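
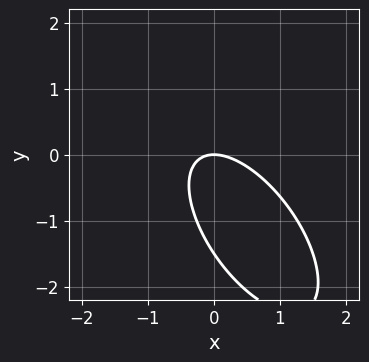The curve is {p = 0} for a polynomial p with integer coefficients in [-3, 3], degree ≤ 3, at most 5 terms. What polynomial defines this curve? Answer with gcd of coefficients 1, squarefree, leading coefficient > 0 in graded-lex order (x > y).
3*x^2 + 3*x*y + 2*y^2 + 3*y

The degree is 2 — no degree-1 curve has this shape.
From the axis intercepts and sections: one y-axis crossing is at y = 0; it meets the x-axis at x = 0 (among the integer gridlines).
Fitting integer coefficients to these (and the overall shape) gives p.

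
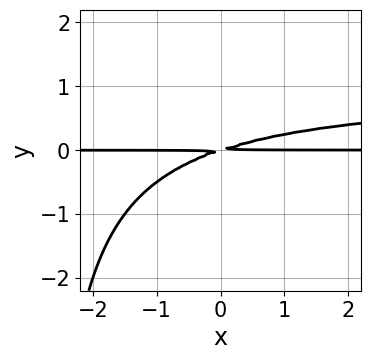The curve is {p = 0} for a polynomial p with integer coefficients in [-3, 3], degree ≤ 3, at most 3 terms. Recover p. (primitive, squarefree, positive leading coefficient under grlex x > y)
x*y^2 - x*y + 3*y^2

First, degree: a generic line meets the curve in up to 3 points, so deg p = 3.
Then, from the visible intercepts: the visible x-axis segment lies entirely on the curve.
Finally, fitting integer coefficients to these (and the overall shape) gives p.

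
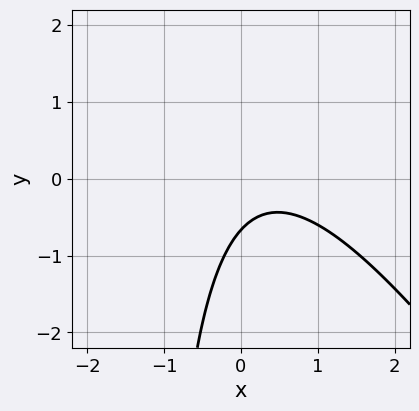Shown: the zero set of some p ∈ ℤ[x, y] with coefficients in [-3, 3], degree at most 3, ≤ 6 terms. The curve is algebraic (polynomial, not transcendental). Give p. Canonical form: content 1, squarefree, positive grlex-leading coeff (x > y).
3*x^2 + 2*x*y - 2*x + 3*y + 2

1. The degree is 2 — no degree-1 curve has this shape.
2. Observable constraints: no x-intercept at any integer in the box.
3. Solving for integer coefficients yields p as stated.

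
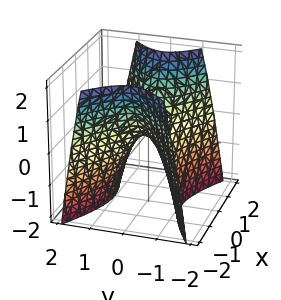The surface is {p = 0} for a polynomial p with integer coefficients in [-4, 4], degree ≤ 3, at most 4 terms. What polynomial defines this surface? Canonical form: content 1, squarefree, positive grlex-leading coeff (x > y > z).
(a) Degree: a saddle surface; a quadric, so deg p = 2.
(b) Symmetries: the x ↦ −x reflection is a symmetry, so x appears only in even powers; mirror symmetry y ↦ −y ⇒ only even powers of y.
(c) Reading off the gridlines: it crosses the z-axis at the gridline z = 0; it meets the x-axis at x = 0 (among the integer gridlines); it meets the y-axis at y = 0 (among the integer gridlines).
(d) Solving for integer coefficients yields p as stated.

x^2 - 2*y^2 - z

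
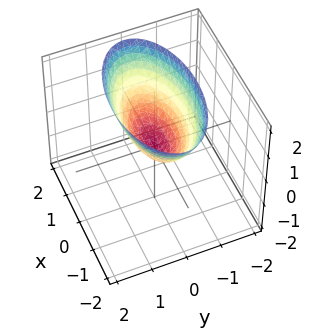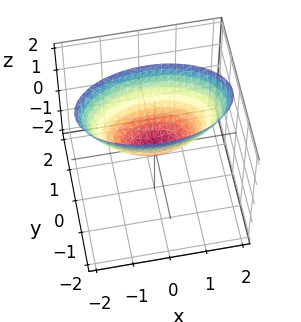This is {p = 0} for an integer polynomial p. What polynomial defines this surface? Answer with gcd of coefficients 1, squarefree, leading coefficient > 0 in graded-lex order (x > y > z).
(a) deg p = 2. A single bowl opening along one axis; a quadric.
(b) Symmetries: the x ↦ −x reflection is a symmetry, so x appears only in even powers; mirror symmetry y ↦ −y ⇒ only even powers of y.
(c) Reading off the gridlines: it meets the y-axis at y = 0 (among the integer gridlines); it crosses the x-axis at the gridline x = 0.
(d) Putting this together gives p.

x^2 + 3*y^2 - 2*z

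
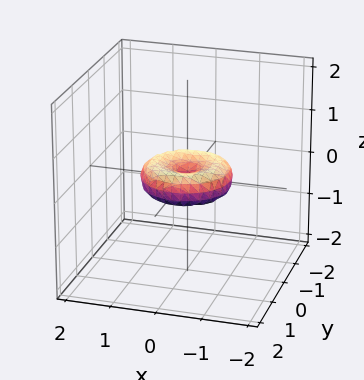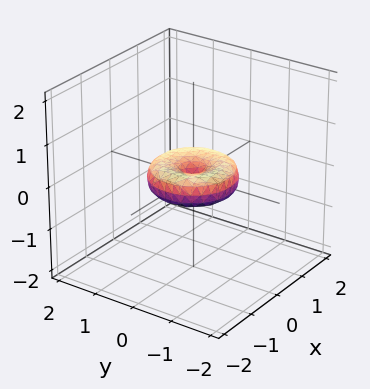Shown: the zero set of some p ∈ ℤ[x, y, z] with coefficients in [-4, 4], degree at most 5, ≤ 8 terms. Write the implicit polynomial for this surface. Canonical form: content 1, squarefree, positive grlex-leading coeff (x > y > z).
(a) Degree: no degree-3 surface has this shape, so deg p = 4.
(b) By symmetry, the z-axis is an axis of rotation, so x and y enter only as x² + y².
(c) Against the integer gridlines: the y-axis gridline crossings are at y ∈ {-1, 0, 1}; one z-axis crossing is at z = 0.
(d) Matching integer coefficients to the picture gives p. Check: (-1, 0, 0) on the x-axis lies on the surface, and p(-1, 0, 0) = 0. ✓

x^4 + 2*x^2*y^2 + y^4 - x^2 - y^2 + 2*z^2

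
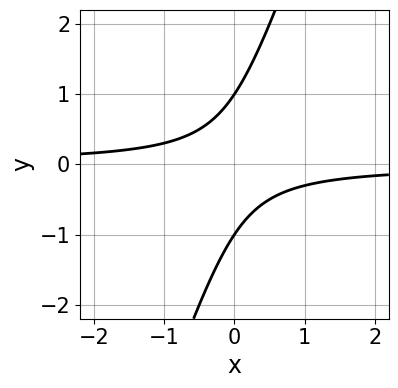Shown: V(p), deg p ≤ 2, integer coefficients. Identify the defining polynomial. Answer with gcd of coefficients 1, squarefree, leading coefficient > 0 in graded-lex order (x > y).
3*x*y - y^2 + 1

(a) deg p = 2. The shape is more complex than any degree-1 curve.
(b) Reading off the gridlines: no x-intercept at any integer in the box; the y-axis gridline crossings are at y ∈ {-1, 1}.
(c) Together with the visible shape, these determine p as stated.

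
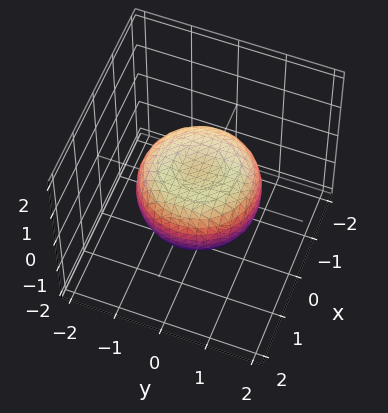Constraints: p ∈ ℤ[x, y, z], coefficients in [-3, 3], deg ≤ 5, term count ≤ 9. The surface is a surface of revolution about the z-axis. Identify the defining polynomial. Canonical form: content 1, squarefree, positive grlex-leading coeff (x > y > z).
1. deg p = 4. No degree-3 surface has this shape.
2. Symmetry: the surface is invariant under rotation about z: p = q(x² + y², z).
3. Against the integer gridlines: a circular section at z = 0 has radius between 1 and 2.
4. These observations pin down the coefficients.

x^4 + 2*x^2*y^2 + y^4 - x^2 - y^2 + 2*z^2 - 1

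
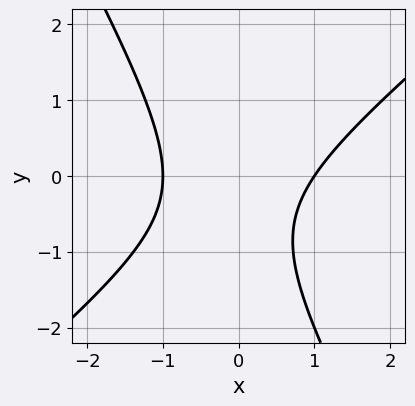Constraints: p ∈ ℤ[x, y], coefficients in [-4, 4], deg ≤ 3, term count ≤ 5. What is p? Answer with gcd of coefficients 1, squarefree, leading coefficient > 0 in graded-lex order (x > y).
First, degree: a generic line meets the curve in up to 2 points, so deg p = 2.
Then, checking where it meets the axes: the x-axis gridline crossings are at x ∈ {-1, 1}; no y-intercept at any integer in the box.
Finally, matching integer coefficients to the picture gives p.

3*x^2 - 2*x*y - 2*y^2 - 2*y - 3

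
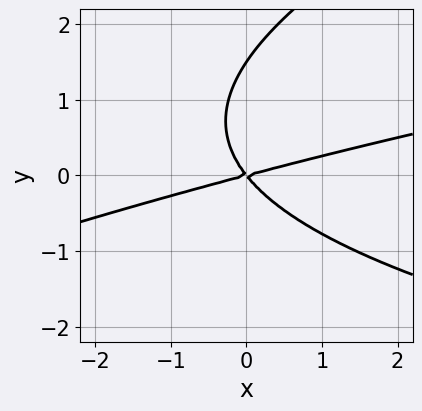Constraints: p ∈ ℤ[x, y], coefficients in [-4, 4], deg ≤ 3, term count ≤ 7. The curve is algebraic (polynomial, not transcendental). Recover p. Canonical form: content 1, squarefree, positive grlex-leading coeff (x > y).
Degree: no degree-2 curve has this shape, so deg p = 3.
From the visible intercepts: it crosses the y-axis at the gridline y = 0; one x-axis crossing is at x = 0.
Assembling these constraints gives the stated polynomial.

x*y^2 - 2*y^3 - x^2 + 3*x*y + 3*y^2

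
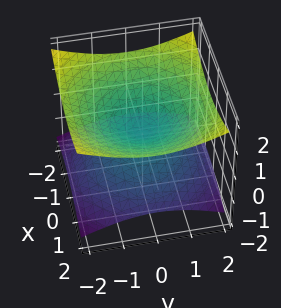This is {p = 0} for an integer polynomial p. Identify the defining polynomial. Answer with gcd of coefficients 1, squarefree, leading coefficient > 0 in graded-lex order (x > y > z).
x^2 + y^2 - 3*z^2

1. Degree: a double cone through the origin; a quadric, so deg p = 2.
2. Symmetries: mirror symmetry z ↦ −z ⇒ only even powers of z; every cross-section ⟂ z is a circle, so x, y appear only via x² + y².
3. Checking where it meets the axes: one x-axis crossing is at x = 0; it crosses the z-axis at the gridline z = 0; it meets the y-axis at y = 0 (among the integer gridlines).
4. Fitting integer coefficients to these (and the overall shape) gives p.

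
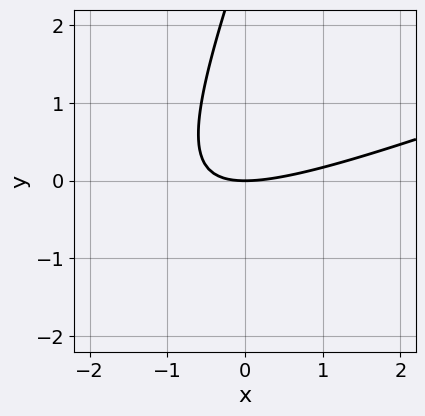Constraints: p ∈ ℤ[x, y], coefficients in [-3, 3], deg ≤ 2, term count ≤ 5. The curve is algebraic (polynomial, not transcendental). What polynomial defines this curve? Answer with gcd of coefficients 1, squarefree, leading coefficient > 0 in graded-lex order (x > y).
The degree is 2 — no degree-1 curve has this shape.
From the axis intercepts and sections: it meets the y-axis at y = 0 (among the integer gridlines); it meets the x-axis at x = 0 (among the integer gridlines).
Together with the visible shape, these determine p as stated.

x^2 - 3*x*y + y^2 - 3*y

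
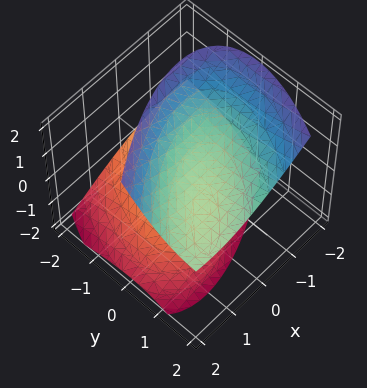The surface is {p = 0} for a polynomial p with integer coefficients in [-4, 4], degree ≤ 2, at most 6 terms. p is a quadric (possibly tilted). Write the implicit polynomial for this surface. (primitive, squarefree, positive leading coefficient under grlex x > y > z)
2*x^2 - 3*x*y + 2*y^2 - 3*y*z - 3*z^2 + 3

(a) There are 2 components.
(b) Degree: the shape is more complex than any degree-1 surface, so deg p = 2.
(c) Reading off the gridlines: it misses every integer gridline on the x-axis; the z-axis gridline crossings are at z ∈ {-1, 1}; the surface avoids every integer y-axis point in the box.
(d) Fitting integer coefficients to these (and the overall shape) gives p.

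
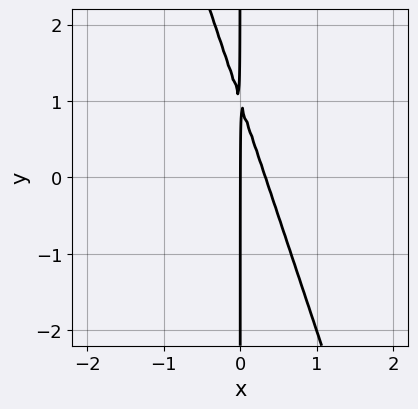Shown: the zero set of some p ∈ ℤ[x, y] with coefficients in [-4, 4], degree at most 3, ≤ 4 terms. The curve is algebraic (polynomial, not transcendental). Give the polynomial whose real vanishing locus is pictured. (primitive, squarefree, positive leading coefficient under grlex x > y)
(a) Degree: no degree-1 curve has this shape, so deg p = 2.
(b) Checking where it meets the axes: one x-axis crossing is at x = 0; every point of the y-axis in the box is on the curve.
(c) Assembling these constraints gives the stated polynomial.

3*x^2 + x*y - x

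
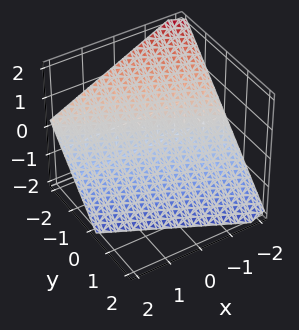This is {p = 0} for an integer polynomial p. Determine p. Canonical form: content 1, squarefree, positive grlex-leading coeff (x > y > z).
x + 2*y + 2*z + 2

First, the degree is 1 — every cross-section is a straight line — this is a plane.
Next, checking where it meets the axes: one y-axis crossing is at y = -1; it crosses the z-axis at the gridline z = -1.
Finally, these observations pin down the coefficients.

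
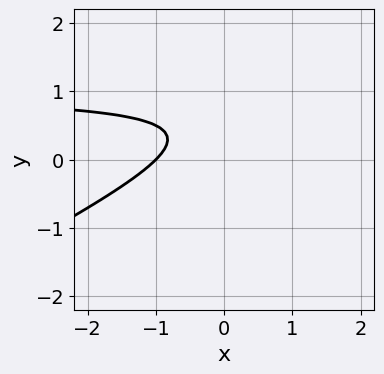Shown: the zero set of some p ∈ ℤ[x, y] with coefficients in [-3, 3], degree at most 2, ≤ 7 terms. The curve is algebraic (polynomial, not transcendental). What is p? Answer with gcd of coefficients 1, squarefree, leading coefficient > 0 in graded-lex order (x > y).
x*y - 2*y^2 - x + 2*y - 1

(a) The degree is 2 — the shape is more complex than any degree-1 curve.
(b) Observable constraints: it misses every integer gridline on the y-axis; it meets the x-axis at x = -1 (among the integer gridlines).
(c) Putting this together gives p.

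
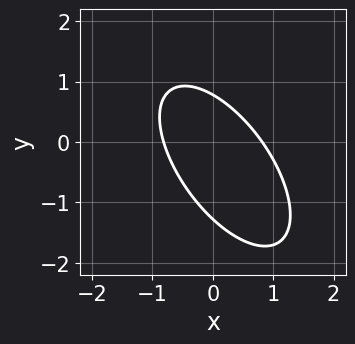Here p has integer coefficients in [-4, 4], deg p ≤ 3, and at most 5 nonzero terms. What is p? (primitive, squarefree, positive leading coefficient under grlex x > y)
3*x^2 + 3*x*y + 2*y^2 + y - 2

First, the degree is 2 — the shape is more complex than any degree-1 curve.
Finally, the integer polynomial consistent with all of this is the stated p.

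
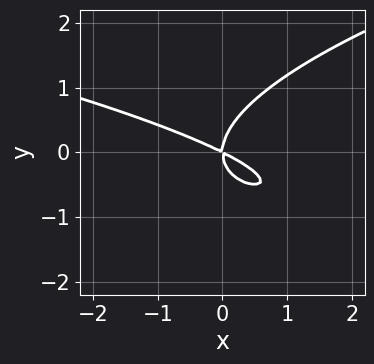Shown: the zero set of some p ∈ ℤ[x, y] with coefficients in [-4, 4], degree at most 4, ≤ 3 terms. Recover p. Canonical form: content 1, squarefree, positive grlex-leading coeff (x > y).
1. The degree is 3 — a generic line meets the curve in up to 3 points.
2. Reading off the gridlines: it crosses the x-axis at the gridline x = 0; it meets the y-axis at y = 0 (among the integer gridlines).
3. Putting this together gives p.

2*y^3 - x^2 - 2*x*y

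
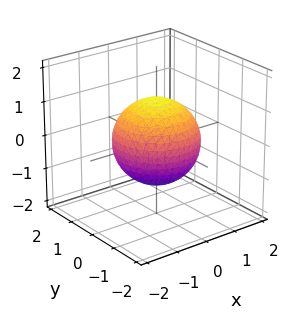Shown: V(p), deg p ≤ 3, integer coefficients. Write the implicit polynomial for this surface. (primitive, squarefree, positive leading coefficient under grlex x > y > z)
deg p = 2. The shape is more complex than any degree-1 surface.
Symmetries: rotational symmetry about the z-axis ⇒ p depends on x, y only through x² + y².
From the axis intercepts and sections: a circular section at z = 1 has radius between 0 and 1.
Together with the visible shape, these determine p as stated.

2*x^2 + 2*y^2 + 2*z^2 - 3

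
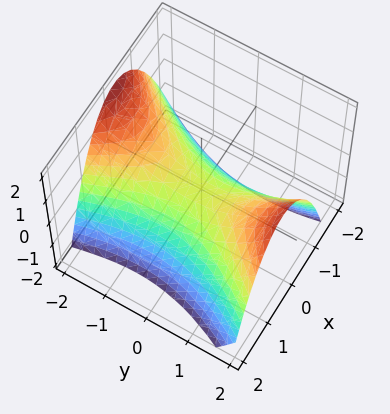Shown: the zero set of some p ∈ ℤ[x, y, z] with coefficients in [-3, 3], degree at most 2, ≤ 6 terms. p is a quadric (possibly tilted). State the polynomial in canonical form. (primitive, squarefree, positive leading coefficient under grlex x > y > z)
First, deg p = 2. No degree-1 surface has this shape.
Then, checking where it meets the axes: it crosses the x-axis at the gridline x = 0; one y-axis crossing is at y = 0.
Finally, together with the visible shape, these determine p as stated.

3*x^2 - x*y - y^2 + 3*z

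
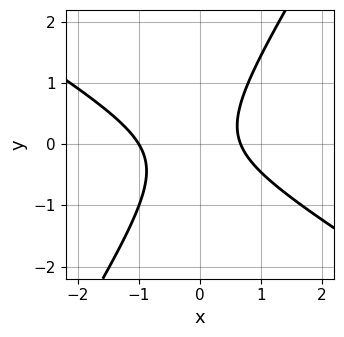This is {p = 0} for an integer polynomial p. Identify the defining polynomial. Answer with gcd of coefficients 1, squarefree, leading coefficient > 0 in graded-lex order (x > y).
3*x^2 + 3*x*y - 3*y^2 + x - 2

1. deg p = 2. The shape is more complex than any degree-1 curve.
2. Against the integer gridlines: no y-intercept at any integer in the box; it crosses the x-axis at the gridline x = -1.
3. Matching integer coefficients to the picture gives p.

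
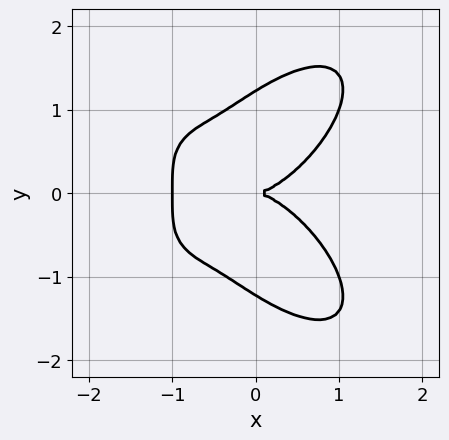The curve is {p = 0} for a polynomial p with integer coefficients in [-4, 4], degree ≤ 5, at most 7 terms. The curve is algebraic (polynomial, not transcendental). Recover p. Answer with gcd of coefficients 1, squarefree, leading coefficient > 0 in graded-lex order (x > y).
2*x^4 + 2*y^4 + 2*x^3 - 3*x*y^2 - 3*y^2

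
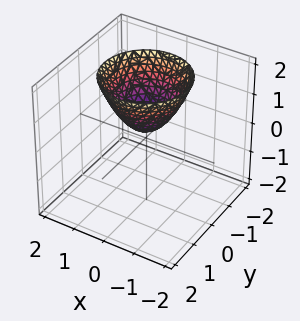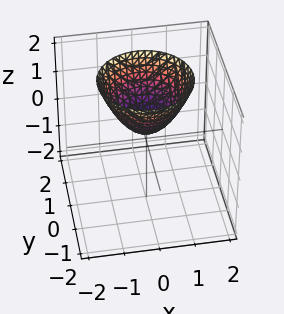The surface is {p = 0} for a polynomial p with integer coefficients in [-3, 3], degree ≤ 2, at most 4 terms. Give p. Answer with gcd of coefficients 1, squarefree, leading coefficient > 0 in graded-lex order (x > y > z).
3*x^2 + 3*y^2 - 3*z + 1

1. Degree: the shape is more complex than any degree-1 surface, so deg p = 2.
2. By symmetry, the surface is invariant under rotation about z: p = q(x² + y², z).
3. Observable constraints: it misses every integer gridline on the y-axis; the surface avoids every integer x-axis point in the box; a circular section at z = 1 has radius between 0 and 1.
4. These observations pin down the coefficients.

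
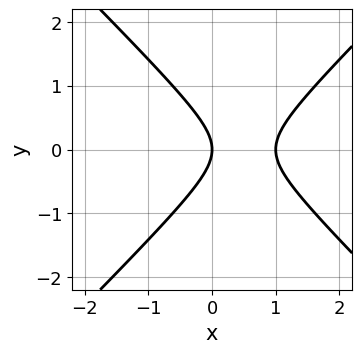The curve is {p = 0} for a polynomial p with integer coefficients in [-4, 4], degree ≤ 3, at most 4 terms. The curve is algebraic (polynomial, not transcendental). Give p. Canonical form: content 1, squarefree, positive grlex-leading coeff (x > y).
x^2 - y^2 - x

First, the degree is 2 — the shape is more complex than any degree-1 curve.
Then, symmetries: mirror symmetry y ↦ −y ⇒ only even powers of y.
Next, reading off the gridlines: it crosses the y-axis at the gridline y = 0; the x-axis gridline crossings are at x ∈ {0, 1}.
Finally, the integer polynomial consistent with all of this is the stated p.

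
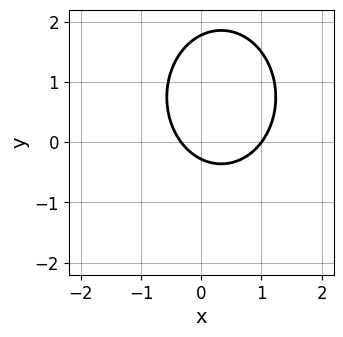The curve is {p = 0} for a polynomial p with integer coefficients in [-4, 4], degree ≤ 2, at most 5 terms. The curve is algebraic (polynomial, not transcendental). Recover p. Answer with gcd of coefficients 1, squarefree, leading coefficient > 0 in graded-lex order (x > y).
(a) The degree is 2 — no degree-1 curve has this shape.
(b) Observable constraints: one x-axis crossing is at x = 1.
(c) The integer polynomial consistent with all of this is the stated p.

3*x^2 + 2*y^2 - 2*x - 3*y - 1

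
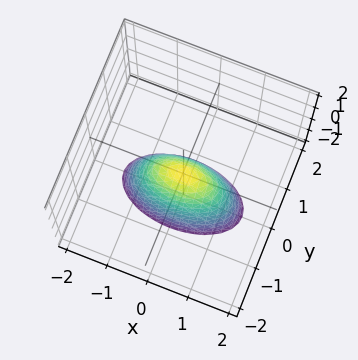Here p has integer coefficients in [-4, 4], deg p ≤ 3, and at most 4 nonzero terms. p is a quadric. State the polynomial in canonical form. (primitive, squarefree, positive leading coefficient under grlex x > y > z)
First, the degree is 2 — a paraboloid; a quadric.
Next, symmetries: it's symmetric under y → −y, forcing even powers of y; mirror symmetry x ↦ −x ⇒ only even powers of x.
Then, observable constraints: one x-axis crossing is at x = 0; it crosses the y-axis at the gridline y = 0; one z-axis crossing is at z = 0.
Finally, solving for integer coefficients yields p as stated.

x^2 + 3*y^2 + z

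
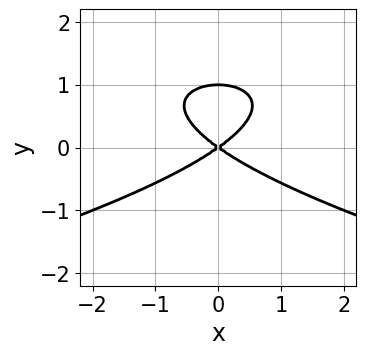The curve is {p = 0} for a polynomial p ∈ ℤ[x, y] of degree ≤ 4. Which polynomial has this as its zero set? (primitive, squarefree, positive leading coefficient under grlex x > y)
1. deg p = 3.
2. Symmetries: the x ↦ −x reflection is a symmetry, so x appears only in even powers.
3. Reading off the gridlines: among the integer gridlines, it crosses the y-axis at y ∈ {0, 1}; one x-axis crossing is at x = 0.
4. Putting this together gives p.

2*y^3 + x^2 - 2*y^2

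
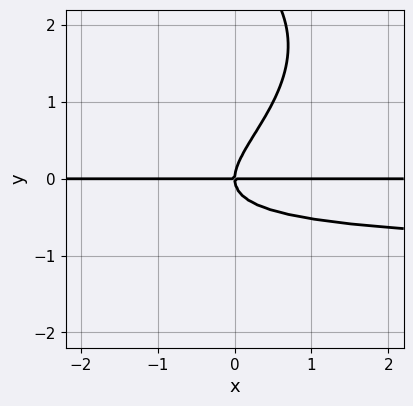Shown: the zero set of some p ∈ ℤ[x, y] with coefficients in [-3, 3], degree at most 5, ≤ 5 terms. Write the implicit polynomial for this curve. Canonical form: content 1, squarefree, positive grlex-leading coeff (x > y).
y^4 + 2*x*y^2 - 3*y^3 + 2*x*y

deg p = 4. The shape is more complex than any degree-3 curve.
Against the integer gridlines: it meets the y-axis at y = 0 (among the integer gridlines); the visible x-axis segment lies entirely on the curve.
These observations pin down the coefficients.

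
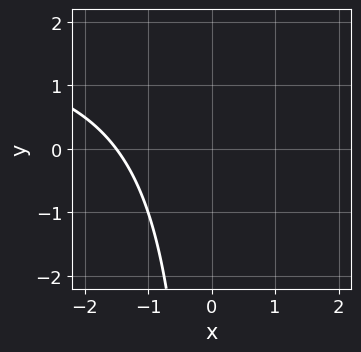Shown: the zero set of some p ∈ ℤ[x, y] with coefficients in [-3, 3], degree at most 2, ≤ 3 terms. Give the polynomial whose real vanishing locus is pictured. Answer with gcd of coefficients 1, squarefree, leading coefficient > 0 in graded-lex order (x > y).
x*y - 2*x - 3

1. deg p = 2. No degree-1 curve has this shape.
2. From the visible intercepts: it misses every integer gridline on the y-axis.
3. The integer polynomial consistent with all of this is the stated p.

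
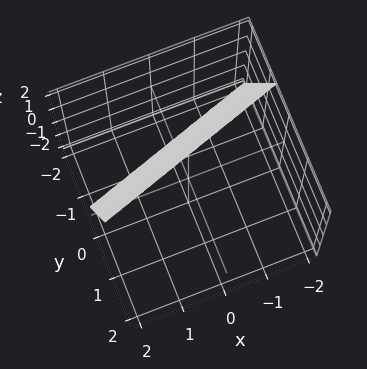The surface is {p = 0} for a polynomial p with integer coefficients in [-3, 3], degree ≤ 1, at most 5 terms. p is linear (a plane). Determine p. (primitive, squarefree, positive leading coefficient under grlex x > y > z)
First, deg p = 1.
Then, from the visible intercepts: it crosses the x-axis at the gridline x = 2; it meets the z-axis at z = 2 (among the integer gridlines).
Finally, assembling these constraints gives the stated polynomial.

x - 3*y + z - 2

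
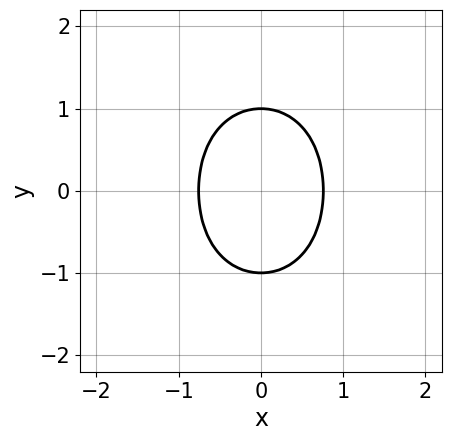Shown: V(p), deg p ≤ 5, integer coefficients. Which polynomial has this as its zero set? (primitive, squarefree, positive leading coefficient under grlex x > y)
3*x^4 + 3*x^2*y^2 + y^4 - 1

First, the degree is 4 — a generic line meets the curve in up to 4 points.
Then, symmetries: the y ↦ −y reflection is a symmetry, so y appears only in even powers; the x ↦ −x reflection is a symmetry, so x appears only in even powers.
Then, checking where it meets the axes: the y-axis gridline crossings are at y ∈ {-1, 1}.
Finally, matching integer coefficients to the picture gives p.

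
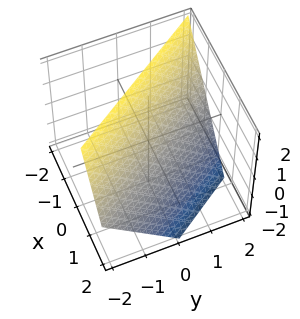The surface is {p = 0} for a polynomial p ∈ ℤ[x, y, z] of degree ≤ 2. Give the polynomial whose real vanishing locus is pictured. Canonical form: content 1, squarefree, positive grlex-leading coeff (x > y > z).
3*x + 2*y + 2*z - 2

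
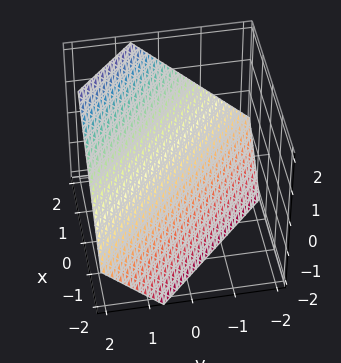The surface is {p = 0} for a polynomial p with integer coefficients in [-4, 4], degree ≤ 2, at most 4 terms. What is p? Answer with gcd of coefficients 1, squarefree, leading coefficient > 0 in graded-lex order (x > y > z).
First, degree: the surface is flat (a plane), so deg p = 1.
Finally, the integer polynomial consistent with all of this is the stated p.

3*x + 3*y - 3*z - 2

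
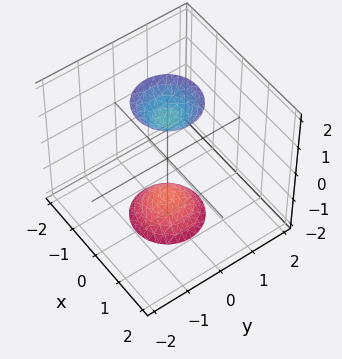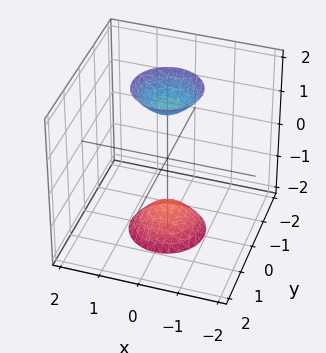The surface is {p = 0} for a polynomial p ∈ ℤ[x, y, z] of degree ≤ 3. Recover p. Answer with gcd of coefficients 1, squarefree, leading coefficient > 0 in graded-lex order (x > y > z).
3*x^2 + 3*y^2 - z^2 + 2

First, the picture has 2 separate pieces.
Next, the degree is 2 — two sheets facing apart; a quadric.
Next, symmetries: mirror symmetry z ↦ −z ⇒ only even powers of z; rotational symmetry about the z-axis ⇒ p depends on x, y only through x² + y².
Next, from the visible intercepts: a circular section at z = 2 has radius between 0 and 1; no y-intercept at any integer in the box; the surface avoids every integer x-axis point in the box.
Finally, assembling these constraints gives the stated polynomial.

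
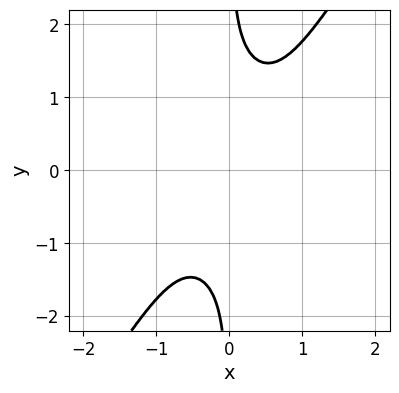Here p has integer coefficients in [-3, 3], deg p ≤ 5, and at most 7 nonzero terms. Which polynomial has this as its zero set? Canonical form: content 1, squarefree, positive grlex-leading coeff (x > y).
2*x^4 + 3*x^3*y + 2*x^2*y^2 - 3*x*y^3 + 3

1. deg p = 4. A generic line meets the curve in up to 4 points.
2. Observable constraints: no x-intercept at any integer in the box; no y-intercept at any integer in the box.
3. Together with the visible shape, these determine p as stated.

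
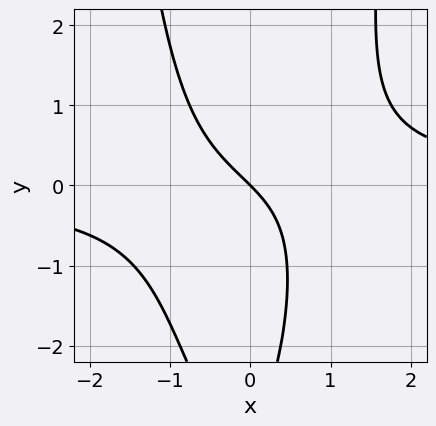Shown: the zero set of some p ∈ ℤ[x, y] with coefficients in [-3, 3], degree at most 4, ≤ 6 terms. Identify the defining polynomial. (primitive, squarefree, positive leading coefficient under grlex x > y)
1. deg p = 3. The shape is more complex than any degree-2 curve.
2. Checking where it meets the axes: one y-axis crossing is at y = 0; it crosses the x-axis at the gridline x = 0.
3. The integer polynomial consistent with all of this is the stated p.

3*x^2*y - y^2 - 3*x - 3*y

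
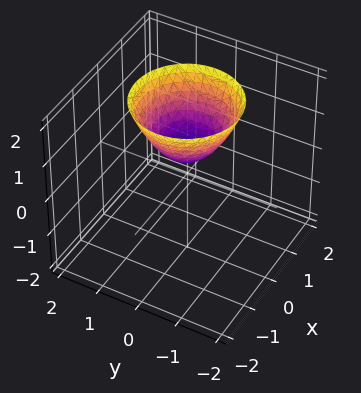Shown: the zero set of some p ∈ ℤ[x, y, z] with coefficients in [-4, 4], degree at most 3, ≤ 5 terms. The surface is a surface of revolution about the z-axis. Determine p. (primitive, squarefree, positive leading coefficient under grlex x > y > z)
1. Degree: the shape is more complex than any degree-1 surface, so deg p = 2.
2. Symmetries: the surface is invariant under rotation about z: p = q(x² + y², z).
3. From the axis intercepts and sections: it misses every integer gridline on the y-axis; a circular section at z = 2 has radius between 1 and 2.
4. Solving for integer coefficients yields p as stated.

2*x^2 + 2*y^2 - 2*z + 1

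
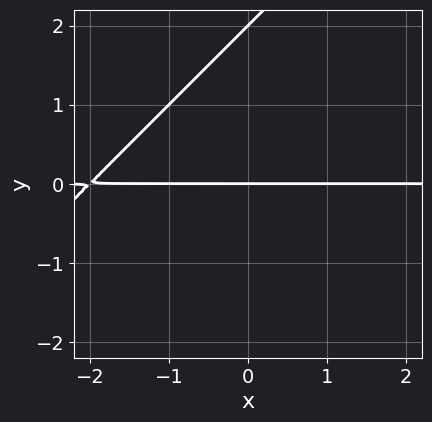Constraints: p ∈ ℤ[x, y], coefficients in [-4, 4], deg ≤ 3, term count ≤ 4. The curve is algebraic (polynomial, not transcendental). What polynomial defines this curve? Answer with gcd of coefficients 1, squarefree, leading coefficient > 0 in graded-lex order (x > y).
x*y - y^2 + 2*y

(a) Degree: the shape is more complex than any degree-1 curve, so deg p = 2.
(b) Observable constraints: the y-axis gridline crossings are at y ∈ {0, 2}; the visible x-axis segment lies entirely on the curve.
(c) Putting this together gives p.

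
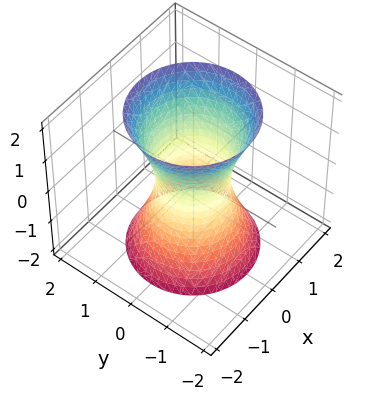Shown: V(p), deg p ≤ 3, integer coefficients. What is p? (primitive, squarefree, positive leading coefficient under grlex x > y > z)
3*x^2 + 3*y^2 - z^2 - 2

The degree is 2 — an hourglass — one-sheet hyperboloid; a quadric.
Symmetries: the surface is invariant under rotation about z: p = q(x² + y², z); it's symmetric under z → −z, forcing even powers of z.
Observable constraints: a circular section at z = -1 has radius exactly 1; the surface avoids every integer z-axis point in the box.
Putting this together gives p.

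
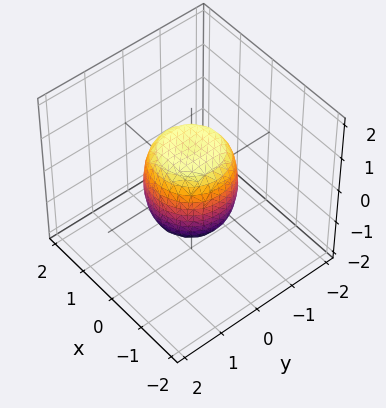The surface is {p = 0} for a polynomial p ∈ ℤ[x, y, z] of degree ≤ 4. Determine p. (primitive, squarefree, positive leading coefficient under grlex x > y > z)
2*x^4 + 4*x^2*y^2 + 2*y^4 - x^2 - y^2 + z^2 - 1

First, the degree is 4 — the shape is more complex than any degree-3 surface.
Next, symmetries: the surface is invariant under rotation about z: p = q(x² + y², z).
Then, reading off the gridlines: the x-axis gridline crossings are at x ∈ {-1, 1}; among the integer gridlines, it crosses the y-axis at y ∈ {-1, 1}; among the integer gridlines, it crosses the z-axis at z ∈ {-1, 1}.
Finally, together with the visible shape, these determine p as stated.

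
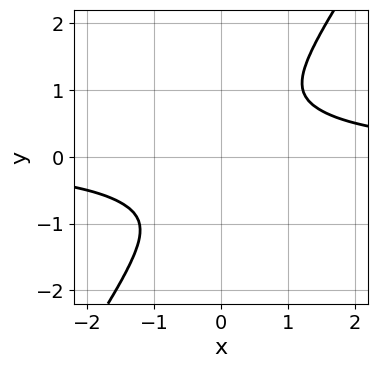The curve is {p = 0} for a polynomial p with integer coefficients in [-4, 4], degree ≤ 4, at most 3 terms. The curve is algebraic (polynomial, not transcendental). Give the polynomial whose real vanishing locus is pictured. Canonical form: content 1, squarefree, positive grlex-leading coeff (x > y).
3*x^3*y - y^4 - 3*x^2

(a) deg p = 4. No degree-3 curve has this shape.
(b) Matching integer coefficients to the picture gives p.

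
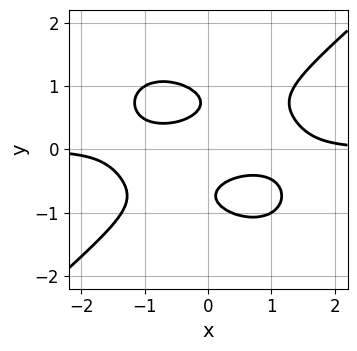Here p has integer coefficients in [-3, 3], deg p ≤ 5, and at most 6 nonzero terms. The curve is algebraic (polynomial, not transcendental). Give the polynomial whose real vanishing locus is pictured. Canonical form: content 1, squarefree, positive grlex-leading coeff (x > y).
1. The degree is 4 — the shape is more complex than any degree-3 curve.
2. Reading off the gridlines: it misses every integer gridline on the x-axis; no y-intercept at any integer in the box.
3. Putting this together gives p.

2*x^3*y - 3*y^4 - 3*x*y + 3*y^2 - 1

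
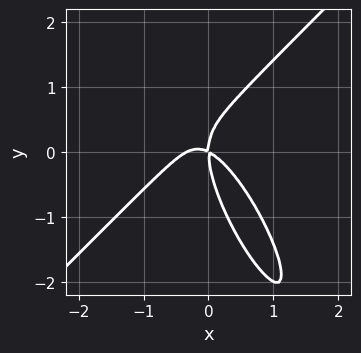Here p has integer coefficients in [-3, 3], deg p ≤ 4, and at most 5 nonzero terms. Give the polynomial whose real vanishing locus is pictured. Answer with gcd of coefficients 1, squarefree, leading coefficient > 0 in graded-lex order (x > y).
3*x^3 - 2*x*y^2 - y^3 + x^2 + 2*x*y

(a) deg p = 3. No degree-2 curve has this shape.
(b) Checking where it meets the axes: it crosses the y-axis at the gridline y = 0; it meets the x-axis at x = 0 (among the integer gridlines).
(c) Assembling these constraints gives the stated polynomial.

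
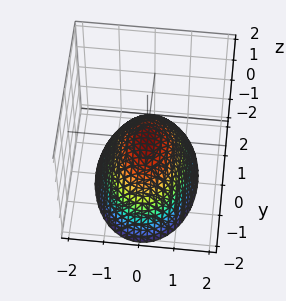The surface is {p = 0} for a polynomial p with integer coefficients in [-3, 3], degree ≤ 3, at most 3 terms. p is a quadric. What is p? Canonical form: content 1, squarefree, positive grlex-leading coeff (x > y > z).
(a) The degree is 2 — a paraboloid; a quadric.
(b) Symmetries: the y ↦ −y reflection is a symmetry, so y appears only in even powers; the x ↦ −x reflection is a symmetry, so x appears only in even powers.
(c) From the axis intercepts and sections: it crosses the y-axis at the gridline y = 0; one z-axis crossing is at z = 0; it meets the x-axis at x = 0 (among the integer gridlines).
(d) These observations pin down the coefficients.

2*x^2 + y^2 + 2*z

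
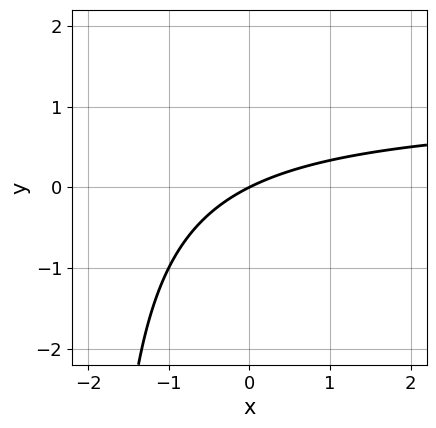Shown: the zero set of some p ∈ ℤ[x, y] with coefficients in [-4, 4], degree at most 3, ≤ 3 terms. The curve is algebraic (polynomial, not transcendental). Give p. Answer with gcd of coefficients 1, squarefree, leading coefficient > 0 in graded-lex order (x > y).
x*y - x + 2*y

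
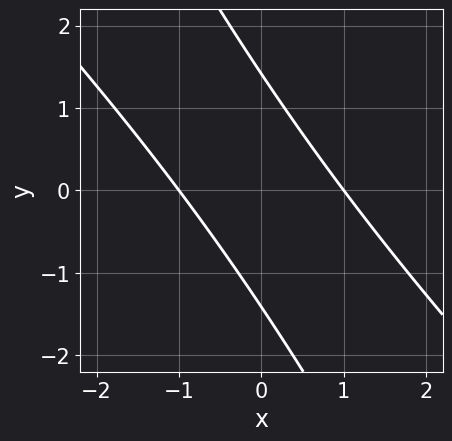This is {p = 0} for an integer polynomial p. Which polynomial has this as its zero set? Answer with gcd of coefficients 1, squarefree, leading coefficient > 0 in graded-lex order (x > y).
First, deg p = 2. A generic line meets the curve in up to 2 points.
Next, from the visible intercepts: the x-axis gridline crossings are at x ∈ {-1, 1}.
Finally, matching integer coefficients to the picture gives p.

2*x^2 + 3*x*y + y^2 - 2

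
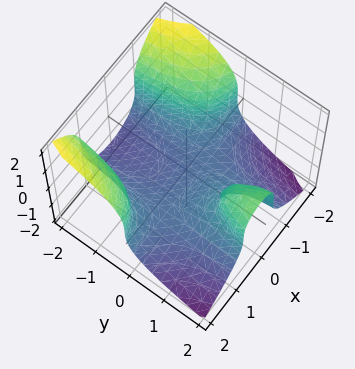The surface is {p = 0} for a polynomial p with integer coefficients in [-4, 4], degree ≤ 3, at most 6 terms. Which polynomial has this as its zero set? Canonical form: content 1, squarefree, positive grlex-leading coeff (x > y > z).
3*x^2*y + 2*z^3 - 2*y + 2

First, deg p = 3. The shape is more complex than any degree-2 surface.
Then, reading off the gridlines: one z-axis crossing is at z = -1; no x-intercept at any integer in the box; it crosses the y-axis at the gridline y = 1.
Finally, these observations pin down the coefficients.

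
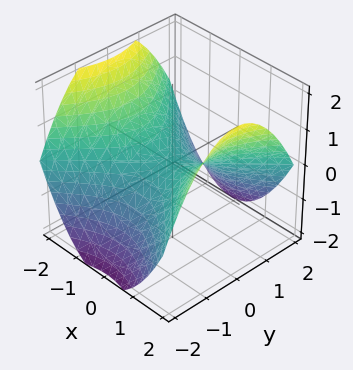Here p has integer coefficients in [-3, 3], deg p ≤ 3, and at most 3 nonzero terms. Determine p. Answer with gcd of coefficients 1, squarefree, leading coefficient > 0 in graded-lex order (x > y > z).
x^2 - y^2 - 2*z

1. deg p = 2. A hyperbolic paraboloid; a quadric.
2. Symmetries: the x ↦ −x reflection is a symmetry, so x appears only in even powers; the y ↦ −y reflection is a symmetry, so y appears only in even powers.
3. From the visible intercepts: one x-axis crossing is at x = 0; it meets the z-axis at z = 0 (among the integer gridlines); one y-axis crossing is at y = 0.
4. Assembling these constraints gives the stated polynomial.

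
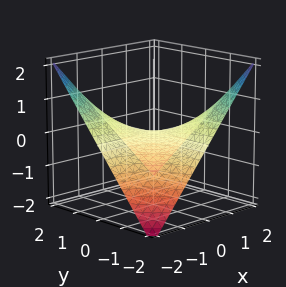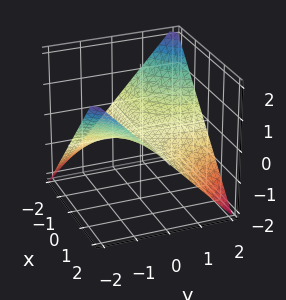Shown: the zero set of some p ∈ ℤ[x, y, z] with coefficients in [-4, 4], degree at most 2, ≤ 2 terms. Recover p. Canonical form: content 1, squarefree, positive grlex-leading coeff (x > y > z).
x*y + 2*z

1. The degree is 2 — a hyperbolic paraboloid; a quadric.
2. Checking where it meets the axes: it crosses the z-axis at the gridline z = 0; the visible x-axis segment lies entirely on the surface; the visible y-axis segment lies entirely on the surface.
3. Matching integer coefficients to the picture gives p.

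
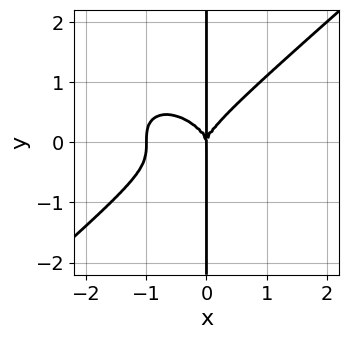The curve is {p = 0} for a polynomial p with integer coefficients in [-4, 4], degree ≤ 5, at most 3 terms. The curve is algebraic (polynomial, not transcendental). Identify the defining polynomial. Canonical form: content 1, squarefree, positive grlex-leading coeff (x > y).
(a) Degree: a generic line meets the curve in up to 4 points, so deg p = 4.
(b) From the visible intercepts: the visible y-axis segment lies entirely on the curve; the x-axis gridline crossings are at x ∈ {-1, 0}.
(c) Putting this together gives p.

2*x^4 - 3*x*y^3 + 2*x^3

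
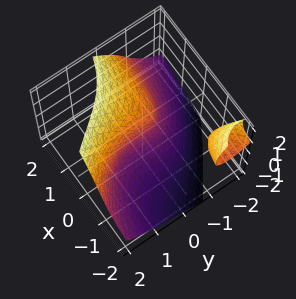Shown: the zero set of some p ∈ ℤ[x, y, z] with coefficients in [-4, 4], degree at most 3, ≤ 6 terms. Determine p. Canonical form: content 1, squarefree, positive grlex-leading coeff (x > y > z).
2*x*y*z + y^3 - z^3 + 2*x*y + 3*x

First, there are 2 components.
Next, the degree is 3 — the shape is more complex than any degree-2 surface.
Next, observable constraints: it meets the x-axis at x = 0 (among the integer gridlines); it crosses the y-axis at the gridline y = 0.
Finally, assembling these constraints gives the stated polynomial.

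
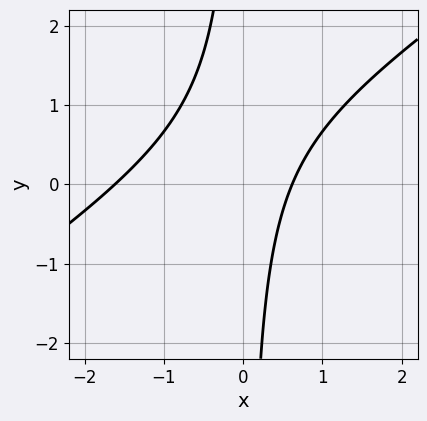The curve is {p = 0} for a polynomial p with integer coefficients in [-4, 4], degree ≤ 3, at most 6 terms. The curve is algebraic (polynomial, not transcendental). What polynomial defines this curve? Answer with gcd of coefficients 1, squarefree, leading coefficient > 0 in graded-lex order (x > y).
2*x^2 - 3*x*y + 2*x - 2

First, deg p = 2. The shape is more complex than any degree-1 curve.
Next, checking where it meets the axes: the curve avoids every integer y-axis point in the box.
Finally, solving for integer coefficients yields p as stated.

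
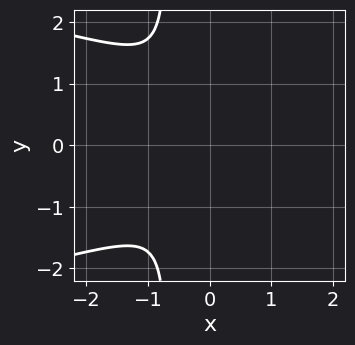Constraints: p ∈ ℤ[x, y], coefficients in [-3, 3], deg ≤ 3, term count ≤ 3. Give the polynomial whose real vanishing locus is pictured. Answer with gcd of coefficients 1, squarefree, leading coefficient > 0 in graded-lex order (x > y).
3*x*y^2 + 3*x^2 + 2*y^2

First, degree: a generic line meets the curve in up to 3 points, so deg p = 3.
Then, symmetries: it's symmetric under y → −y, forcing even powers of y.
Finally, these observations pin down the coefficients.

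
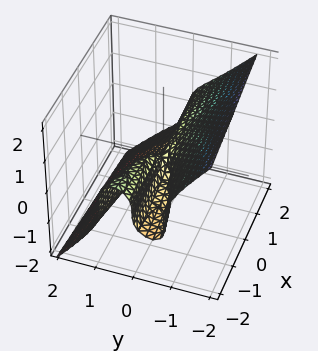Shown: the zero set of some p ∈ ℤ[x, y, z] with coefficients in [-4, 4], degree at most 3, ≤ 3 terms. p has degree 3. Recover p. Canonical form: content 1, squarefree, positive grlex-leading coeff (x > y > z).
3*y^3 + 2*z^3 + x*y

First, deg p = 3. The shape is more complex than any degree-2 surface.
Then, observable constraints: it meets the z-axis at z = 0 (among the integer gridlines); every point of the x-axis in the box is on the surface; it meets the y-axis at y = 0 (among the integer gridlines).
Finally, the integer polynomial consistent with all of this is the stated p.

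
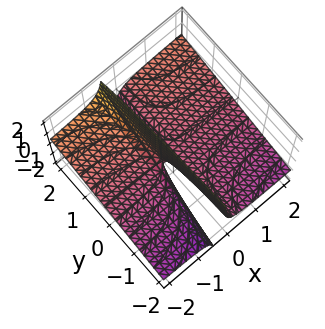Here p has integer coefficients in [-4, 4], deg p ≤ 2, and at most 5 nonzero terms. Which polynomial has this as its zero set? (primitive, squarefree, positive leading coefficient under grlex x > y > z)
1. Degree: a generic line meets the surface in up to 2 points, so deg p = 2.
2. Reading off the gridlines: it crosses the z-axis at the gridline z = 0; every point of the x-axis in the box is on the surface; every point of the y-axis in the box is on the surface.
3. Fitting integer coefficients to these (and the overall shape) gives p.

x*y - 3*x*z - z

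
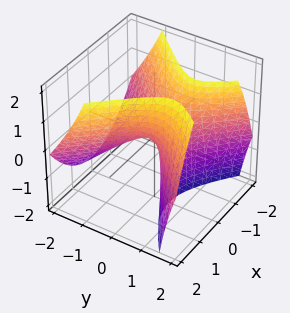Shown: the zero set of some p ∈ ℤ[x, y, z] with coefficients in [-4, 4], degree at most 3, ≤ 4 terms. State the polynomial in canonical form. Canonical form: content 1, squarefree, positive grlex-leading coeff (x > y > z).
deg p = 2. No degree-1 surface has this shape.
From the visible intercepts: it crosses the x-axis at the gridline x = 0; it crosses the z-axis at the gridline z = 0; one y-axis crossing is at y = 0.
Matching integer coefficients to the picture gives p.

3*x^2 - 3*y^2 + 3*y*z - 2*z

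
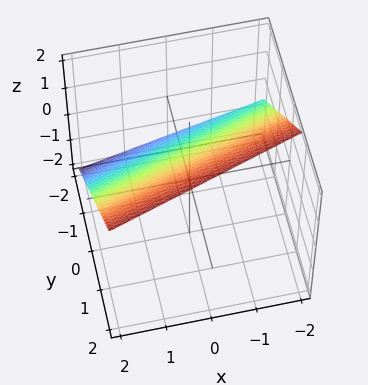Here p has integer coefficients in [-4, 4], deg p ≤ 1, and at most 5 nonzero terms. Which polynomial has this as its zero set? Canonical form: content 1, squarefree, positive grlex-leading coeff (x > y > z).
x - 3*y + 3*z - 2

(a) Degree: the surface is flat (a plane), so deg p = 1.
(b) From the axis intercepts and sections: it meets the x-axis at x = 2 (among the integer gridlines).
(c) The integer polynomial consistent with all of this is the stated p.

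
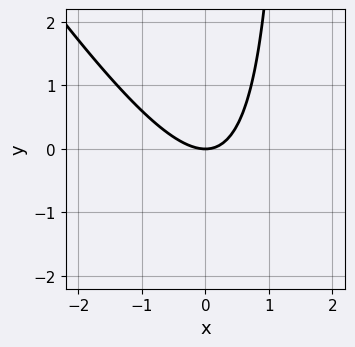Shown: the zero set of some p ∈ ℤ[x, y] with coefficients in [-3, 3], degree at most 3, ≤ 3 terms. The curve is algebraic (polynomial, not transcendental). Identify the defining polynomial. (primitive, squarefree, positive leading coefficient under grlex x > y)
First, deg p = 2.
Then, from the visible intercepts: it meets the y-axis at y = 0 (among the integer gridlines); it meets the x-axis at x = 0 (among the integer gridlines).
Finally, together with the visible shape, these determine p as stated.

3*x^2 + 2*x*y - 3*y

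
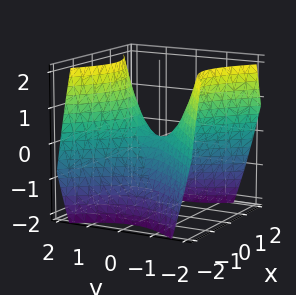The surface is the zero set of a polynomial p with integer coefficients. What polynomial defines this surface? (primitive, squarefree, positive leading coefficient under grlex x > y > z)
x^2 - y^2 + z

The degree is 2 — a hyperbolic paraboloid; a quadric.
Symmetries: the y ↦ −y reflection is a symmetry, so y appears only in even powers; mirror symmetry x ↦ −x ⇒ only even powers of x.
From the axis intercepts and sections: it meets the x-axis at x = 0 (among the integer gridlines); it crosses the z-axis at the gridline z = 0; it meets the y-axis at y = 0 (among the integer gridlines).
Putting this together gives p.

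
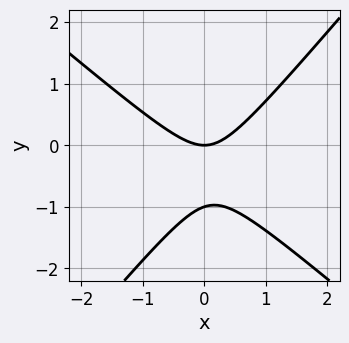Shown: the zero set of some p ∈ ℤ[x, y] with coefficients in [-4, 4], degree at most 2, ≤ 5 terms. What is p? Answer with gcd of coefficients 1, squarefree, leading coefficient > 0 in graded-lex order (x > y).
1. Degree: a generic line meets the curve in up to 2 points, so deg p = 2.
2. Observable constraints: the y-axis gridline crossings are at y ∈ {-1, 0}; it crosses the x-axis at the gridline x = 0.
3. These observations pin down the coefficients.

3*x^2 + x*y - 3*y^2 - 3*y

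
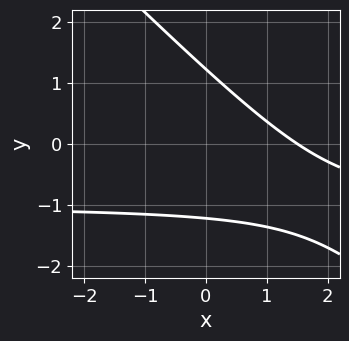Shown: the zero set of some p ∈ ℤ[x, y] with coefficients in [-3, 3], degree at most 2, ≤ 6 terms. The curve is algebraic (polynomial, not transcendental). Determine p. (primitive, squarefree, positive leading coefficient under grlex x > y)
2*x*y + 2*y^2 + 2*x - 3

1. Degree: a generic line meets the curve in up to 2 points, so deg p = 2.
2. Solving for integer coefficients yields p as stated.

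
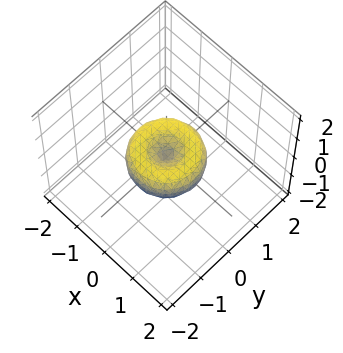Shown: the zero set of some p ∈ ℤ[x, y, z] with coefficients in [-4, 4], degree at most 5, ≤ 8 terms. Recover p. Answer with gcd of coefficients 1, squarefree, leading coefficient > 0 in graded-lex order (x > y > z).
x^4 + 2*x^2*y^2 + y^4 - x^2 - y^2 + z^2

First, degree: the shape is more complex than any degree-3 surface, so deg p = 4.
Next, symmetries: the z-axis is an axis of rotation, so x and y enter only as x² + y².
Next, against the integer gridlines: the y-axis gridline crossings are at y ∈ {-1, 0, 1}; a circular section at z = 0 has radius exactly 1; the x-axis gridline crossings are at x ∈ {-1, 0, 1}; it meets the z-axis at z = 0 (among the integer gridlines).
Finally, fitting integer coefficients to these (and the overall shape) gives p.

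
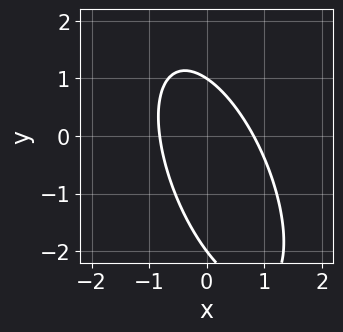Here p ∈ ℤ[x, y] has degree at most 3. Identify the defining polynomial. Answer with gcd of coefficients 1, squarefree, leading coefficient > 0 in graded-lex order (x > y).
3*x^2 + 2*x*y + y^2 + y - 2

1. The degree is 2 — the shape is more complex than any degree-1 curve.
2. From the axis intercepts and sections: the y-axis gridline crossings are at y ∈ {-2, 1}.
3. These observations pin down the coefficients.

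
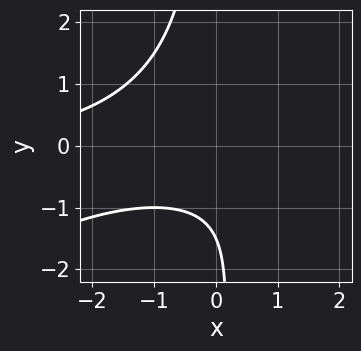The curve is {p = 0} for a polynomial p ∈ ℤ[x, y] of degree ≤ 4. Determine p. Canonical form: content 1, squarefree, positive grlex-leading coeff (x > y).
deg p = 3.
Against the integer gridlines: no x-intercept at any integer in the box.
Matching integer coefficients to the picture gives p.

x^2*y - 2*x*y^2 - 2*y - 3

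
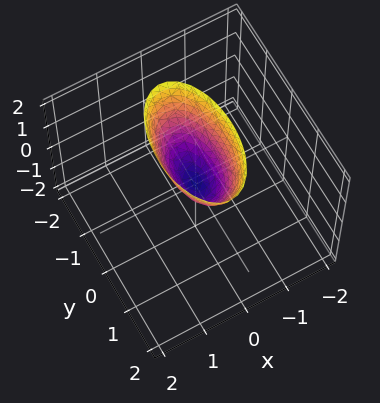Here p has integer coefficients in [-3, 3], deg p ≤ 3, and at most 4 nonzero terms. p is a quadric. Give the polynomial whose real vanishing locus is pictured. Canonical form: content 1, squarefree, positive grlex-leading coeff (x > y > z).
Degree: a paraboloid; a quadric, so deg p = 2.
Symmetries: mirror symmetry y ↦ −y ⇒ only even powers of y; it's symmetric under x → −x, forcing even powers of x.
Reading off the gridlines: it crosses the y-axis at the gridline y = 0; one x-axis crossing is at x = 0; one z-axis crossing is at z = 0.
These observations pin down the coefficients.

3*x^2 + y^2 - z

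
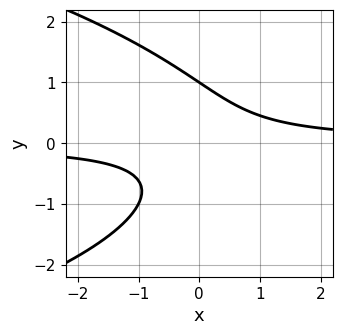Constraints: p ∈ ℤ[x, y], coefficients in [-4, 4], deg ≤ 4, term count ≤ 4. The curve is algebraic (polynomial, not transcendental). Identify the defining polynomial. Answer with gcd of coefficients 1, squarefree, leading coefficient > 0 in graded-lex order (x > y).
y^3 + 2*x*y - 1

(a) deg p = 3. A generic line meets the curve in up to 3 points.
(b) Observable constraints: the curve avoids every integer x-axis point in the box; it meets the y-axis at y = 1 (among the integer gridlines).
(c) Together with the visible shape, these determine p as stated.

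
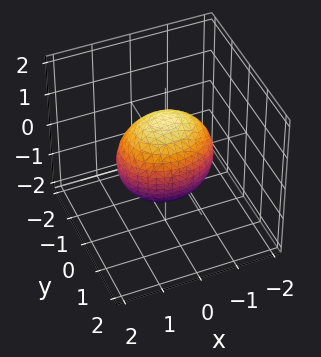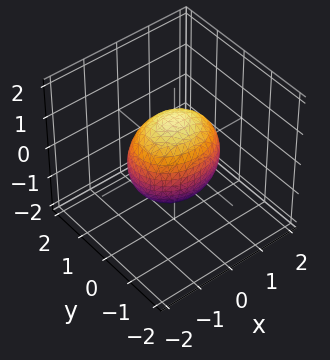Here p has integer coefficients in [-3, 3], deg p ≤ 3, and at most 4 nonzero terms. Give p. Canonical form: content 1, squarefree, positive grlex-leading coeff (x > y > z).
2*x^2 + 3*y^2 + 2*z^2 - 3

Degree: bounded and convex; a quadric, so deg p = 2.
Symmetries: it's symmetric under z → −z, forcing even powers of z; it's symmetric under x → −x, forcing even powers of x; mirror symmetry y ↦ −y ⇒ only even powers of y.
From the axis intercepts and sections: among the integer gridlines, it crosses the y-axis at y ∈ {-1, 1}.
Together with the visible shape, these determine p as stated.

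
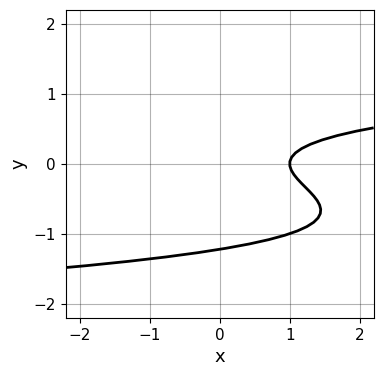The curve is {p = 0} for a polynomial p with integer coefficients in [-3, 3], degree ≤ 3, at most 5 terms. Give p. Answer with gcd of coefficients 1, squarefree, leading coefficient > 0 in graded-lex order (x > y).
3*y^3 + 3*y^2 - x + 1

(a) The degree is 3 — a generic line meets the curve in up to 3 points.
(b) Reading off the gridlines: one x-axis crossing is at x = 1.
(c) These observations pin down the coefficients.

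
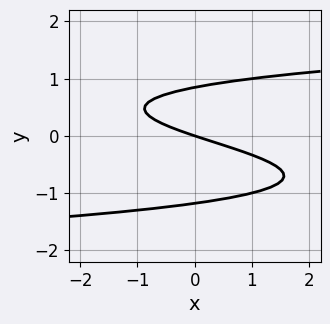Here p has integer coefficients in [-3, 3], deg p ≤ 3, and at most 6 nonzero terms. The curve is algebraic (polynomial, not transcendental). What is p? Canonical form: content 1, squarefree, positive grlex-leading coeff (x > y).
The degree is 3 — the shape is more complex than any degree-2 curve.
Against the integer gridlines: it crosses the y-axis at the gridline y = 0; it crosses the x-axis at the gridline x = 0.
Solving for integer coefficients yields p as stated.

3*y^3 + y^2 - x - 3*y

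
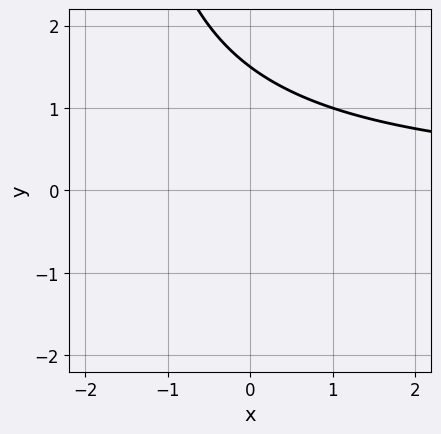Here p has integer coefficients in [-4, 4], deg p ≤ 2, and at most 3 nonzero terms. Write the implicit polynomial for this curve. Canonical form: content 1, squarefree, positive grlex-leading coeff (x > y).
x*y + 2*y - 3

1. The degree is 2 — no degree-1 curve has this shape.
2. From the visible intercepts: the curve avoids every integer x-axis point in the box.
3. Fitting integer coefficients to these (and the overall shape) gives p.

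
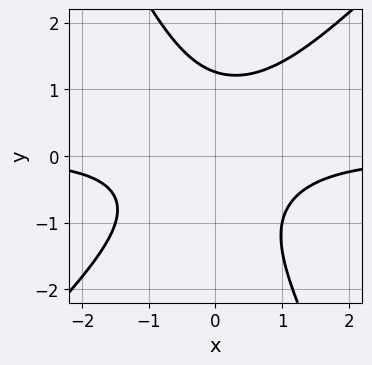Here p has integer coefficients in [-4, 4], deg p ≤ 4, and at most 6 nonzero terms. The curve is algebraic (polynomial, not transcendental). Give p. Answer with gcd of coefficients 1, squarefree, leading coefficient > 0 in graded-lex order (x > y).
2*x^2*y - x*y^2 - y^3 + 2

First, degree: a generic line meets the curve in up to 3 points, so deg p = 3.
Next, against the integer gridlines: it misses every integer gridline on the x-axis.
Finally, solving for integer coefficients yields p as stated.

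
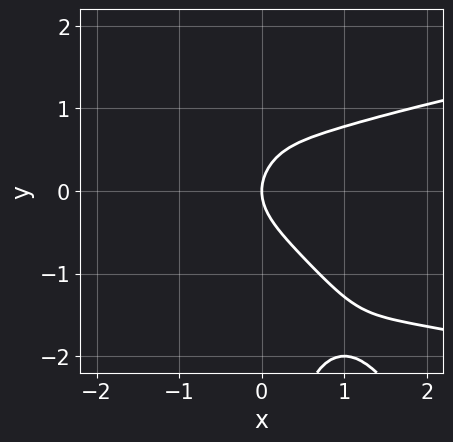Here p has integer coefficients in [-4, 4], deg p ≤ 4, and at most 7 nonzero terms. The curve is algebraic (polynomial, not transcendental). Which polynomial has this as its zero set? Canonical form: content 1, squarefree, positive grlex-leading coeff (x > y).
First, deg p = 4. No degree-3 curve has this shape.
Next, from the axis intercepts and sections: it meets the y-axis at y = 0 (among the integer gridlines); it crosses the x-axis at the gridline x = 0.
Finally, these observations pin down the coefficients.

3*x^2*y^2 + 2*x*y^3 - 2*x^3 + 2*y^2 - 2*x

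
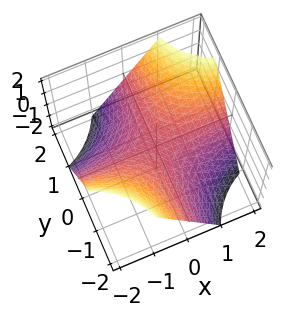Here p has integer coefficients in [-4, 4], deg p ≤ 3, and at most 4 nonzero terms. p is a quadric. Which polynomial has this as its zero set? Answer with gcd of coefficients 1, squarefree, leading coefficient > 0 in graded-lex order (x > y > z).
(a) The degree is 2 — a saddle surface; a quadric.
(b) Reading off the gridlines: the visible x-axis segment lies entirely on the surface; one z-axis crossing is at z = 0; the visible y-axis segment lies entirely on the surface.
(c) Assembling these constraints gives the stated polynomial.

x*y - z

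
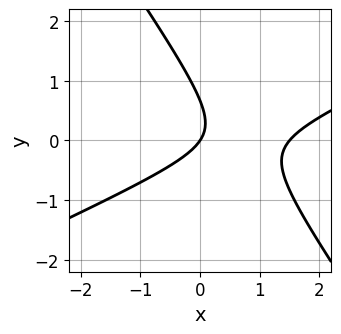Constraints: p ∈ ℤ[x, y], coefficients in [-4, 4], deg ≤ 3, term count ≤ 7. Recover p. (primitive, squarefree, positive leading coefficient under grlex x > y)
(a) deg p = 2. A generic line meets the curve in up to 2 points.
(b) Observable constraints: it crosses the x-axis at the gridline x = 0; one y-axis crossing is at y = 0.
(c) Solving for integer coefficients yields p as stated.

2*x^2 - 3*x*y - 3*y^2 - 3*x + 2*y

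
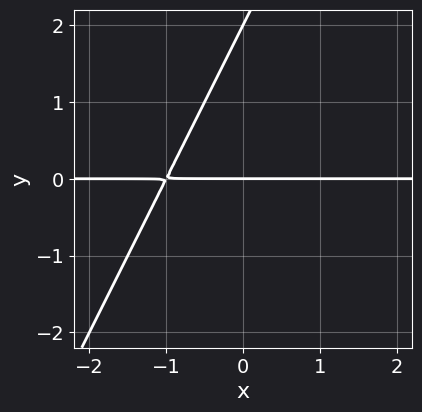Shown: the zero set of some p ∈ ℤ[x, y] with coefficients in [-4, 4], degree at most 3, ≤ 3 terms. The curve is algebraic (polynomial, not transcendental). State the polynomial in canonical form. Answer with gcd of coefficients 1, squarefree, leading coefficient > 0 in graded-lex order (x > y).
2*x*y - y^2 + 2*y

The degree is 2 — a generic line meets the curve in up to 2 points.
Against the integer gridlines: among the integer gridlines, it crosses the y-axis at y ∈ {0, 2}; every point of the x-axis in the box is on the curve.
These observations pin down the coefficients.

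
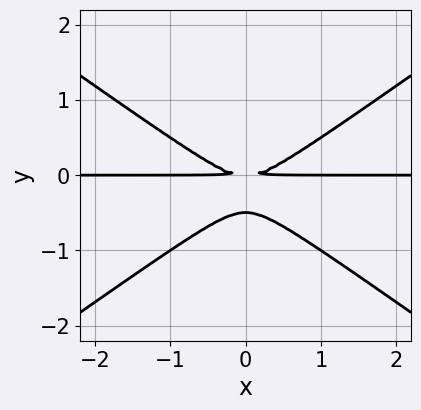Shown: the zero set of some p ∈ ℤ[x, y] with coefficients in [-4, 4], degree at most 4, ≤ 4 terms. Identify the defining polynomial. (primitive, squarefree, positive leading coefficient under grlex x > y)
x^2*y - 2*y^3 - y^2

Degree: no degree-2 curve has this shape, so deg p = 3.
Symmetries: the x ↦ −x reflection is a symmetry, so x appears only in even powers.
Against the integer gridlines: every point of the x-axis in the box is on the curve.
Solving for integer coefficients yields p as stated.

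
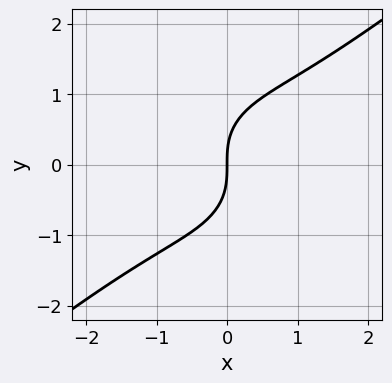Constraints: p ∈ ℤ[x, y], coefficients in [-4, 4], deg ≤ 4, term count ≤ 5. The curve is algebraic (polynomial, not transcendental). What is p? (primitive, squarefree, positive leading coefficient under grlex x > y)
2*x^3 - 2*x^2*y + x*y^2 - 2*y^3 + 3*x

(a) deg p = 3. No degree-2 curve has this shape.
(b) Observable constraints: one y-axis crossing is at y = 0; it crosses the x-axis at the gridline x = 0.
(c) The integer polynomial consistent with all of this is the stated p.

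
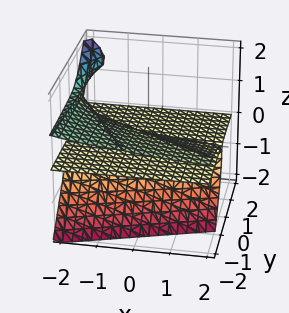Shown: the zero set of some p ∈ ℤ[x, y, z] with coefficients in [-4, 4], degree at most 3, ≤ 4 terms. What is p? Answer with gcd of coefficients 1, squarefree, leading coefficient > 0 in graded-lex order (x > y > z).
x*z^2 - 2*y*z^2 + 2*z^3 + 2*y*z

1. The degree is 3 — the shape is more complex than any degree-2 surface.
2. Reading off the gridlines: one z-axis crossing is at z = 0; every point of the x-axis in the box is on the surface; every point of the y-axis in the box is on the surface.
3. The integer polynomial consistent with all of this is the stated p.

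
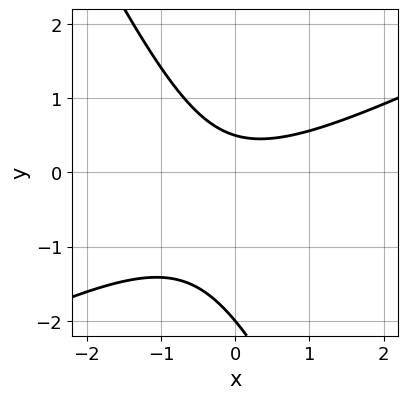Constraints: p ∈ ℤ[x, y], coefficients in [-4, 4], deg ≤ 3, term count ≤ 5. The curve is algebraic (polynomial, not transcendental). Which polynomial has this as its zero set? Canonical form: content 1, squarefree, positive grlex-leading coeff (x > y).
2*x^2 - 3*x*y - 2*y^2 - 3*y + 2

First, the degree is 2 — no degree-1 curve has this shape.
Then, from the axis intercepts and sections: it meets the y-axis at y = -2 (among the integer gridlines); the curve avoids every integer x-axis point in the box.
Finally, the integer polynomial consistent with all of this is the stated p.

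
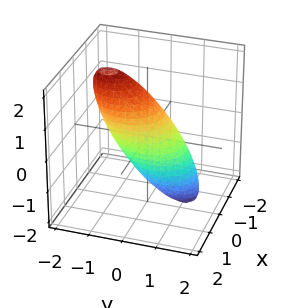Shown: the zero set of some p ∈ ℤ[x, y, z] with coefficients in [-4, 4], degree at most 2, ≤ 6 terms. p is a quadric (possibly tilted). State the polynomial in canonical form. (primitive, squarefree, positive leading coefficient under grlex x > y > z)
(a) The degree is 2 — no degree-1 surface has this shape.
(b) Reading off the gridlines: the y-axis gridline crossings are at y ∈ {-1, 1}.
(c) Solving for integer coefficients yields p as stated.

3*x^2 - x*z + 2*y^2 + 2*y*z + z^2 - 2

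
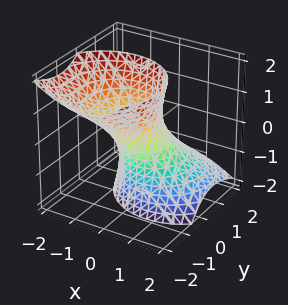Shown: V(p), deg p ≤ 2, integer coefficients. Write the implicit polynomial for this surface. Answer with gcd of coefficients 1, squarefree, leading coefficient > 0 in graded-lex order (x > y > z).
3*x^2 + 2*x*z + 3*y^2 + 3*y*z - z^2 - 2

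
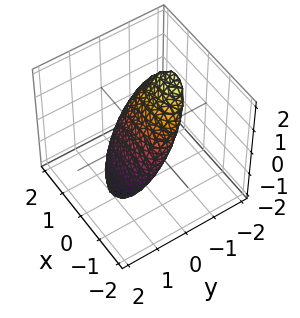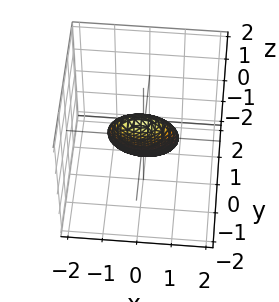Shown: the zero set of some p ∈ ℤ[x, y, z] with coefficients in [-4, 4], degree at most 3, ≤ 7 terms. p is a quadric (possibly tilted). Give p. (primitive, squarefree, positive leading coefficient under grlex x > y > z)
x^2 + 3*y^2 + 3*y*z + z^2 - 1

First, the degree is 2 — no degree-1 surface has this shape.
Next, against the integer gridlines: the x-axis gridline crossings are at x ∈ {-1, 1}; the z-axis gridline crossings are at z ∈ {-1, 1}.
Finally, fitting integer coefficients to these (and the overall shape) gives p.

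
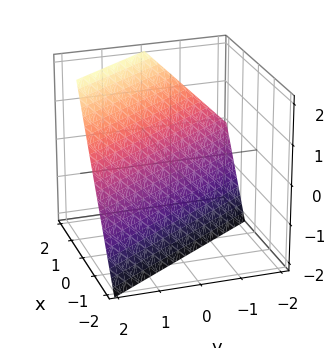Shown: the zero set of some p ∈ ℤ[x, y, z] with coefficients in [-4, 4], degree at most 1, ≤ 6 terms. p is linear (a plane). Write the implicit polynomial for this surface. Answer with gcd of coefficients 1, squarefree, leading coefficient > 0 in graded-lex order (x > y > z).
1. The degree is 1 — every cross-section is a straight line — this is a plane.
2. From the axis intercepts and sections: it meets the z-axis at z = -1 (among the integer gridlines); it crosses the y-axis at the gridline y = 1.
3. Together with the visible shape, these determine p as stated.

3*x + 2*y - 2*z - 2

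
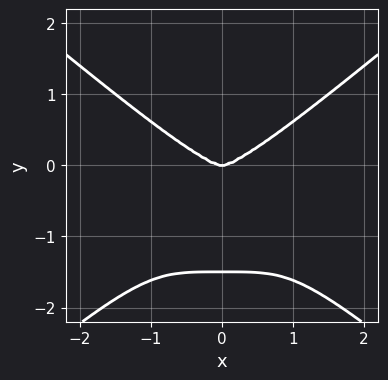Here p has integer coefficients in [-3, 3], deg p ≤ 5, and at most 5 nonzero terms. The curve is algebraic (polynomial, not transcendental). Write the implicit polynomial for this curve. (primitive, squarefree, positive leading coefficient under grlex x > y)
(a) Degree: no degree-3 curve has this shape, so deg p = 4.
(b) Symmetries: it's symmetric under x → −x, forcing even powers of x.
(c) Checking where it meets the axes: it meets the x-axis at x = 0 (among the integer gridlines); it meets the y-axis at y = 0 (among the integer gridlines).
(d) The integer polynomial consistent with all of this is the stated p.

x^4 - 2*y^4 - 3*y^3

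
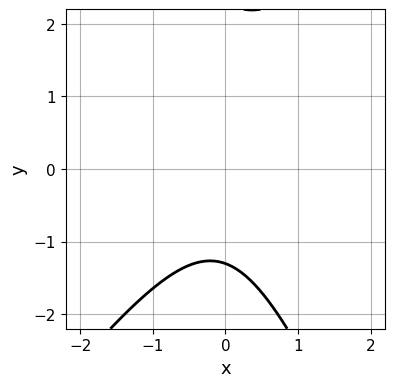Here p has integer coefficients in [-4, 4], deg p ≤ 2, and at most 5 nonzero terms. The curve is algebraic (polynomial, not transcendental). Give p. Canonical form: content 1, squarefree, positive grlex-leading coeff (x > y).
1. Degree: no degree-1 curve has this shape, so deg p = 2.
2. Checking where it meets the axes: the curve avoids every integer x-axis point in the box.
3. These observations pin down the coefficients.

3*x^2 - x*y - y^2 + y + 3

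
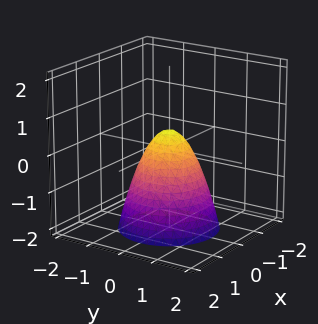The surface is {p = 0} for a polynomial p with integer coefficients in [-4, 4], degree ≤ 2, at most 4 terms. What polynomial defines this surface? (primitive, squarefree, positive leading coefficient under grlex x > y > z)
3*x^2 + 3*y^2 + 2*z - 1

(a) Degree: no degree-1 surface has this shape, so deg p = 2.
(b) By symmetry, the surface is invariant under rotation about z: p = q(x² + y², z).
(c) Checking where it meets the axes: a circular section at z = -1 has radius exactly 1.
(d) Together with the visible shape, these determine p as stated.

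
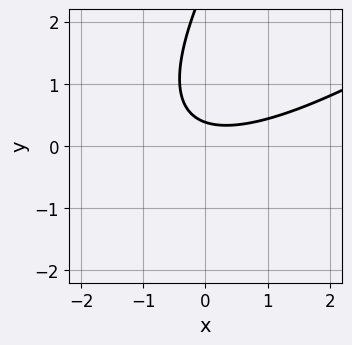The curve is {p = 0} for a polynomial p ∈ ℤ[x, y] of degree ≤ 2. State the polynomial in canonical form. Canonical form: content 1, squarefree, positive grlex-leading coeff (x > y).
First, deg p = 2.
Next, against the integer gridlines: it misses every integer gridline on the x-axis.
Finally, these observations pin down the coefficients.

x^2 - 2*x*y + y^2 - 3*y + 1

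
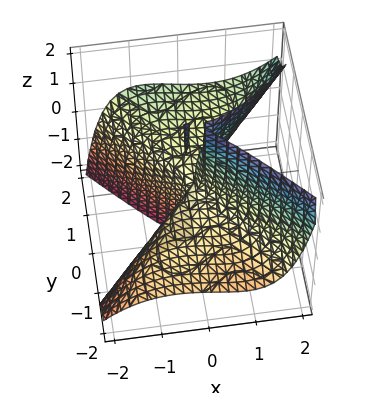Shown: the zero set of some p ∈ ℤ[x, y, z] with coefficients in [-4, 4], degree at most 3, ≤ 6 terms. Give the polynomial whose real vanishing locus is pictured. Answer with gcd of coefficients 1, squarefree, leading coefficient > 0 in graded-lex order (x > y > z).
First, the picture has 2 separate pieces.
Next, degree: a generic line meets the surface in up to 3 points, so deg p = 3.
Next, from the axis intercepts and sections: every point of the z-axis in the box is on the surface; it crosses the x-axis at the gridline x = 0.
Finally, matching integer coefficients to the picture gives p.

2*x^3 - 2*x*y*z + y^3 - 3*y^2*z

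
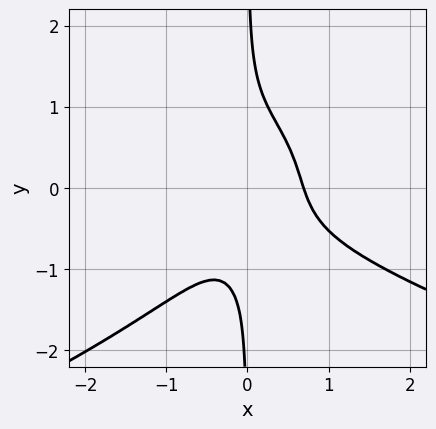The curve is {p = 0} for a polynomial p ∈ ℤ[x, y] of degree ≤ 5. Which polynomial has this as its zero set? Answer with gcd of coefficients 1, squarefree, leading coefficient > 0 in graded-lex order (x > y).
(a) The degree is 4 — no degree-3 curve has this shape.
(b) Against the integer gridlines: it misses every integer gridline on the y-axis.
(c) Solving for integer coefficients yields p as stated.

3*x*y^3 + 3*x^3 + 3*x^2*y - 1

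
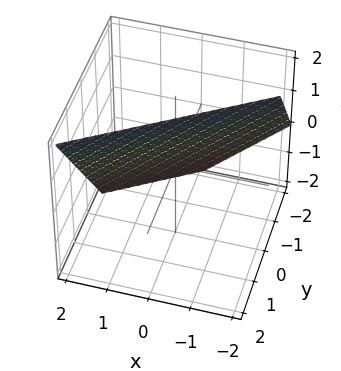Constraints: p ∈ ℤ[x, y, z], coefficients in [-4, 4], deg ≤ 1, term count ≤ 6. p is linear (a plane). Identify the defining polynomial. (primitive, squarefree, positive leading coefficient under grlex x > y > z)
2*x - 3*y + 2*z - 2

First, deg p = 1.
Then, from the axis intercepts and sections: it meets the z-axis at z = 1 (among the integer gridlines); one x-axis crossing is at x = 1.
Finally, assembling these constraints gives the stated polynomial.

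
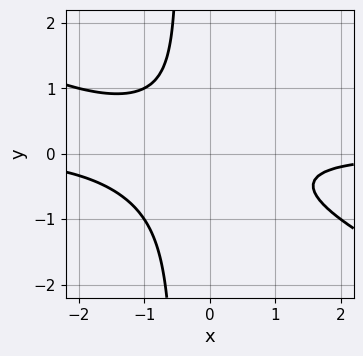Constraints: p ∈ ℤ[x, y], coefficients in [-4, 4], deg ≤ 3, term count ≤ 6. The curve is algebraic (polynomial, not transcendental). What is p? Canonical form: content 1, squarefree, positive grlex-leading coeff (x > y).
x^2*y + 2*x*y^2 + x*y + y^2 + 1

First, degree: the shape is more complex than any degree-2 curve, so deg p = 3.
Next, from the axis intercepts and sections: it misses every integer gridline on the y-axis; it misses every integer gridline on the x-axis.
Finally, these observations pin down the coefficients.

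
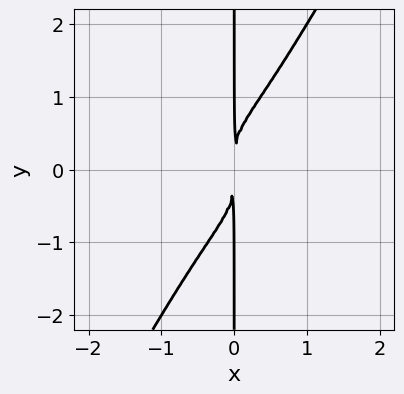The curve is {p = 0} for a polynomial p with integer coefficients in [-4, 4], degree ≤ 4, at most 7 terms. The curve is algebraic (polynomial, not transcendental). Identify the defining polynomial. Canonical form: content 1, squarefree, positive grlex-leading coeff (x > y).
3*x^4 + 3*x^3*y + x^2*y^2 - 2*x*y^3 + 3*x^2

1. deg p = 4. A generic line meets the curve in up to 4 points.
2. Observable constraints: every point of the y-axis in the box is on the curve.
3. The integer polynomial consistent with all of this is the stated p.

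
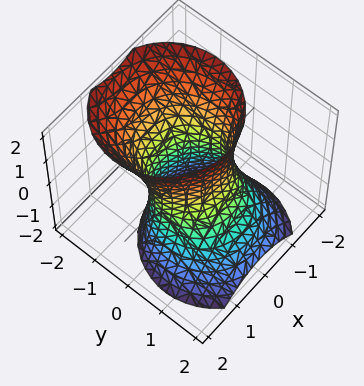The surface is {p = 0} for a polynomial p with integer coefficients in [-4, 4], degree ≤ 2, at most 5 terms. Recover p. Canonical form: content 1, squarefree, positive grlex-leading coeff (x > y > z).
3*x^2 + 3*y^2 + 2*y*z - z^2 - 3

First, the degree is 2 — a generic line meets the surface in up to 2 points.
Next, from the axis intercepts and sections: among the integer gridlines, it crosses the y-axis at y ∈ {-1, 1}; among the integer gridlines, it crosses the x-axis at x ∈ {-1, 1}.
Finally, assembling these constraints gives the stated polynomial.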